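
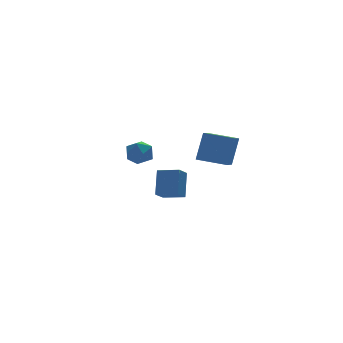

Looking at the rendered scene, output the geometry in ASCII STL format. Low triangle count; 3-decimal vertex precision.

solid 
facet normal -0.766 0.148 0.626
outer loop
vertex -2.615 -1.257 3.995
vertex -2.904 -1.941 3.803
vertex -2.413 -1.883 4.39
endloop
endfacet
facet normal -0.180 0.483 0.857
outer loop
vertex -2.615 -1.257 3.995
vertex -2.413 -1.883 4.39
vertex -1.884 -1.359 4.206
endloop
endfacet
facet normal 0.030 0.937 0.348
outer loop
vertex -2.615 -1.257 3.995
vertex -1.884 -1.359 4.206
vertex -2.048 -1.093 3.505
endloop
endfacet
facet normal -0.426 0.883 -0.198
outer loop
vertex -2.615 -1.257 3.995
vertex -2.048 -1.093 3.505
vertex -2.678 -1.453 3.256
endloop
endfacet
facet normal -0.918 0.395 -0.027
outer loop
vertex -2.615 -1.257 3.995
vertex -2.678 -1.453 3.256
vertex -2.904 -1.941 3.803
endloop
endfacet
facet normal 0.334 -0.006 0.943
outer loop
vertex -1.884 -1.359 4.206
vertex -2.413 -1.883 4.39
vertex -1.722 -2.107 4.144
endloop
endfacet
facet normal -0.615 -0.546 0.569
outer loop
vertex -2.413 -1.883 4.39
vertex -2.904 -1.941 3.803
vertex -2.352 -2.467 3.895
endloop
endfacet
facet normal -0.861 -0.146 -0.486
outer loop
vertex -2.904 -1.941 3.803
vertex -2.678 -1.453 3.256
vertex -2.516 -2.201 3.194
endloop
endfacet
facet normal -0.064 0.641 -0.765
outer loop
vertex -2.678 -1.453 3.256
vertex -2.048 -1.093 3.505
vertex -1.987 -1.677 3.01
endloop
endfacet
facet normal 0.675 0.729 0.119
outer loop
vertex -2.048 -1.093 3.505
vertex -1.884 -1.359 4.206
vertex -1.496 -1.619 3.597
endloop
endfacet
facet normal 0.426 -0.883 0.198
outer loop
vertex -1.785 -2.303 3.405
vertex -1.722 -2.107 4.144
vertex -2.352 -2.467 3.895
endloop
endfacet
facet normal -0.030 -0.937 -0.348
outer loop
vertex -1.785 -2.303 3.405
vertex -2.352 -2.467 3.895
vertex -2.516 -2.201 3.194
endloop
endfacet
facet normal 0.180 -0.483 -0.857
outer loop
vertex -1.785 -2.303 3.405
vertex -2.516 -2.201 3.194
vertex -1.987 -1.677 3.01
endloop
endfacet
facet normal 0.766 -0.148 -0.626
outer loop
vertex -1.785 -2.303 3.405
vertex -1.987 -1.677 3.01
vertex -1.496 -1.619 3.597
endloop
endfacet
facet normal 0.918 -0.395 0.027
outer loop
vertex -1.785 -2.303 3.405
vertex -1.496 -1.619 3.597
vertex -1.722 -2.107 4.144
endloop
endfacet
facet normal 0.064 -0.641 0.765
outer loop
vertex -2.352 -2.467 3.895
vertex -1.722 -2.107 4.144
vertex -2.413 -1.883 4.39
endloop
endfacet
facet normal -0.675 -0.729 -0.119
outer loop
vertex -2.516 -2.201 3.194
vertex -2.352 -2.467 3.895
vertex -2.904 -1.941 3.803
endloop
endfacet
facet normal -0.334 0.006 -0.943
outer loop
vertex -1.987 -1.677 3.01
vertex -2.516 -2.201 3.194
vertex -2.678 -1.453 3.256
endloop
endfacet
facet normal 0.615 0.546 -0.569
outer loop
vertex -1.496 -1.619 3.597
vertex -1.987 -1.677 3.01
vertex -2.048 -1.093 3.505
endloop
endfacet
facet normal 0.861 0.146 0.486
outer loop
vertex -1.722 -2.107 4.144
vertex -1.496 -1.619 3.597
vertex -1.884 -1.359 4.206
endloop
endfacet
facet normal -0.559 -0.739 0.376
outer loop
vertex 4.366 0.999 2.384
vertex 3.152 2.033 2.611
vertex 3.768 0.646 0.799
endloop
endfacet
facet normal 0.753 -0.642 -0.141
outer loop
vertex 4.708 1.887 0.169
vertex 4.366 0.999 2.384
vertex 3.768 0.646 0.799
endloop
endfacet
facet normal -0.559 -0.739 0.376
outer loop
vertex 3.768 0.646 0.799
vertex 3.152 2.033 2.611
vertex 2.555 1.68 1.027
endloop
endfacet
facet normal -0.346 -0.203 -0.916
outer loop
vertex 2.555 1.68 1.027
vertex 4.708 1.887 0.169
vertex 3.768 0.646 0.799
endloop
endfacet
facet normal 0.345 0.204 0.916
outer loop
vertex 4.366 0.999 2.384
vertex 4.092 3.274 1.981
vertex 3.152 2.033 2.611
endloop
endfacet
facet normal 0.754 -0.642 -0.141
outer loop
vertex 5.305 2.24 1.753
vertex 4.366 0.999 2.384
vertex 4.708 1.887 0.169
endloop
endfacet
facet normal 0.346 0.204 0.916
outer loop
vertex 5.305 2.24 1.753
vertex 4.092 3.274 1.981
vertex 4.366 0.999 2.384
endloop
endfacet
facet normal -0.753 0.642 0.141
outer loop
vertex 3.152 2.033 2.611
vertex 4.092 3.274 1.981
vertex 2.555 1.68 1.027
endloop
endfacet
facet normal -0.345 -0.204 -0.916
outer loop
vertex 3.494 2.921 0.396
vertex 4.708 1.887 0.169
vertex 2.555 1.68 1.027
endloop
endfacet
facet normal -0.754 0.642 0.141
outer loop
vertex 2.555 1.68 1.027
vertex 4.092 3.274 1.981
vertex 3.494 2.921 0.396
endloop
endfacet
facet normal 0.559 0.739 -0.375
outer loop
vertex 3.494 2.921 0.396
vertex 5.305 2.24 1.753
vertex 4.708 1.887 0.169
endloop
endfacet
facet normal 0.559 0.739 -0.376
outer loop
vertex 4.092 3.274 1.981
vertex 5.305 2.24 1.753
vertex 3.494 2.921 0.396
endloop
endfacet
facet normal -0.677 0.714 -0.175
outer loop
vertex 1.707 4.291 -0.58
vertex 2.396 4.805 -1.148
vertex 1.217 3.506 -1.886
endloop
endfacet
facet normal -0.669 -0.499 0.551
outer loop
vertex 2.044 2.635 -1.672
vertex 1.707 4.291 -0.58
vertex 1.217 3.506 -1.886
endloop
endfacet
facet normal -0.678 0.714 -0.175
outer loop
vertex 1.217 3.506 -1.886
vertex 2.396 4.805 -1.148
vertex 1.906 4.021 -2.453
endloop
endfacet
facet normal -0.305 -0.490 -0.816
outer loop
vertex 1.906 4.021 -2.453
vertex 2.044 2.635 -1.672
vertex 1.217 3.506 -1.886
endloop
endfacet
facet normal 0.306 0.491 0.816
outer loop
vertex 1.707 4.291 -0.58
vertex 3.223 3.934 -0.934
vertex 2.396 4.805 -1.148
endloop
endfacet
facet normal -0.669 -0.499 0.551
outer loop
vertex 2.534 3.419 -0.367
vertex 1.707 4.291 -0.58
vertex 2.044 2.635 -1.672
endloop
endfacet
facet normal 0.306 0.490 0.816
outer loop
vertex 2.534 3.419 -0.367
vertex 3.223 3.934 -0.934
vertex 1.707 4.291 -0.58
endloop
endfacet
facet normal 0.669 0.499 -0.551
outer loop
vertex 2.396 4.805 -1.148
vertex 3.223 3.934 -0.934
vertex 1.906 4.021 -2.453
endloop
endfacet
facet normal -0.307 -0.490 -0.816
outer loop
vertex 2.733 3.149 -2.24
vertex 2.044 2.635 -1.672
vertex 1.906 4.021 -2.453
endloop
endfacet
facet normal 0.669 0.499 -0.551
outer loop
vertex 1.906 4.021 -2.453
vertex 3.223 3.934 -0.934
vertex 2.733 3.149 -2.24
endloop
endfacet
facet normal 0.677 -0.715 0.175
outer loop
vertex 2.733 3.149 -2.24
vertex 2.534 3.419 -0.367
vertex 2.044 2.635 -1.672
endloop
endfacet
facet normal 0.678 -0.714 0.175
outer loop
vertex 3.223 3.934 -0.934
vertex 2.534 3.419 -0.367
vertex 2.733 3.149 -2.24
endloop
endfacet

endsolid


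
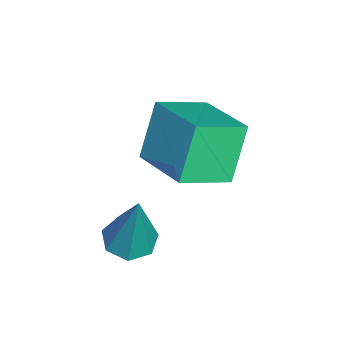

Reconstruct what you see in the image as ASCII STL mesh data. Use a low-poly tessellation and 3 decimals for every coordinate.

solid 
facet normal -0.478 0.775 -0.413
outer loop
vertex -5.143 0.803 -2.16
vertex -3.758 1.905 -1.696
vertex -4.373 0.472 -3.673
endloop
endfacet
facet normal -0.757 -0.602 -0.253
outer loop
vertex -3.622 -0.745 -3.024
vertex -5.143 0.803 -2.16
vertex -4.373 0.472 -3.673
endloop
endfacet
facet normal -0.478 0.775 -0.413
outer loop
vertex -4.373 0.472 -3.673
vertex -3.758 1.905 -1.696
vertex -2.987 1.574 -3.209
endloop
endfacet
facet normal 0.445 -0.192 -0.875
outer loop
vertex -2.987 1.574 -3.209
vertex -3.622 -0.745 -3.024
vertex -4.373 0.472 -3.673
endloop
endfacet
facet normal -0.445 0.192 0.875
outer loop
vertex -5.143 0.803 -2.16
vertex -3.007 0.688 -1.047
vertex -3.758 1.905 -1.696
endloop
endfacet
facet normal -0.757 -0.602 -0.254
outer loop
vertex -4.393 -0.414 -1.511
vertex -5.143 0.803 -2.16
vertex -3.622 -0.745 -3.024
endloop
endfacet
facet normal -0.445 0.192 0.875
outer loop
vertex -4.393 -0.414 -1.511
vertex -3.007 0.688 -1.047
vertex -5.143 0.803 -2.16
endloop
endfacet
facet normal 0.757 0.602 0.254
outer loop
vertex -3.758 1.905 -1.696
vertex -3.007 0.688 -1.047
vertex -2.987 1.574 -3.209
endloop
endfacet
facet normal 0.446 -0.192 -0.874
outer loop
vertex -2.237 0.357 -2.56
vertex -3.622 -0.745 -3.024
vertex -2.987 1.574 -3.209
endloop
endfacet
facet normal 0.757 0.602 0.254
outer loop
vertex -2.987 1.574 -3.209
vertex -3.007 0.688 -1.047
vertex -2.237 0.357 -2.56
endloop
endfacet
facet normal 0.478 -0.775 0.413
outer loop
vertex -2.237 0.357 -2.56
vertex -4.393 -0.414 -1.511
vertex -3.622 -0.745 -3.024
endloop
endfacet
facet normal 0.478 -0.775 0.413
outer loop
vertex -3.007 0.688 -1.047
vertex -4.393 -0.414 -1.511
vertex -2.237 0.357 -2.56
endloop
endfacet
facet normal -0.267 -0.136 -0.954
outer loop
vertex -1.354 -0.23 -4.587
vertex -1.733 -0.8 -4.4
vertex -1.942 -0.122 -4.438
endloop
endfacet
facet normal 0.203 0.974 0.097
outer loop
vertex -1.354 -0.23 -4.587
vertex -1.942 -0.122 -4.438
vertex -1.147 -0.5 -2.3
endloop
endfacet
facet normal -0.267 -0.136 -0.954
outer loop
vertex -1.942 -0.122 -4.438
vertex -1.733 -0.8 -4.4
vertex -2.373 -0.524 -4.26
endloop
endfacet
facet normal -0.562 0.753 0.342
outer loop
vertex -1.942 -0.122 -4.438
vertex -2.373 -0.524 -4.26
vertex -1.147 -0.5 -2.3
endloop
endfacet
facet normal -0.268 -0.137 -0.954
outer loop
vertex -2.373 -0.524 -4.26
vertex -1.733 -0.8 -4.4
vertex -2.322 -1.134 -4.187
endloop
endfacet
facet normal -0.848 -0.007 0.530
outer loop
vertex -2.373 -0.524 -4.26
vertex -2.322 -1.134 -4.187
vertex -1.147 -0.5 -2.3
endloop
endfacet
facet normal -0.267 -0.137 -0.954
outer loop
vertex -2.322 -1.134 -4.187
vertex -1.733 -0.8 -4.4
vertex -1.828 -1.492 -4.274
endloop
endfacet
facet normal -0.439 -0.733 0.520
outer loop
vertex -2.322 -1.134 -4.187
vertex -1.828 -1.492 -4.274
vertex -1.147 -0.5 -2.3
endloop
endfacet
facet normal -0.267 -0.137 -0.954
outer loop
vertex -1.828 -1.492 -4.274
vertex -1.733 -0.8 -4.4
vertex -1.263 -1.328 -4.456
endloop
endfacet
facet normal 0.357 -0.878 0.318
outer loop
vertex -1.828 -1.492 -4.274
vertex -1.263 -1.328 -4.456
vertex -1.147 -0.5 -2.3
endloop
endfacet
facet normal -0.266 -0.136 -0.954
outer loop
vertex -1.263 -1.328 -4.456
vertex -1.733 -0.8 -4.4
vertex -1.051 -0.767 -4.595
endloop
endfacet
facet normal 0.939 -0.335 0.078
outer loop
vertex -1.263 -1.328 -4.456
vertex -1.051 -0.767 -4.595
vertex -1.147 -0.5 -2.3
endloop
endfacet
facet normal -0.266 -0.136 -0.954
outer loop
vertex -1.051 -0.767 -4.595
vertex -1.733 -0.8 -4.4
vertex -1.354 -0.23 -4.587
endloop
endfacet
facet normal 0.871 0.492 -0.021
outer loop
vertex -1.051 -0.767 -4.595
vertex -1.354 -0.23 -4.587
vertex -1.147 -0.5 -2.3
endloop
endfacet

endsolid


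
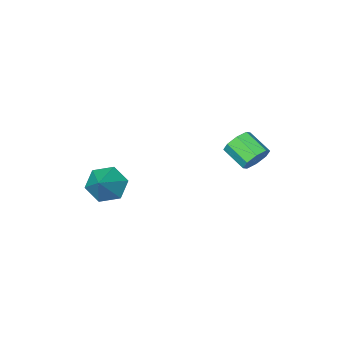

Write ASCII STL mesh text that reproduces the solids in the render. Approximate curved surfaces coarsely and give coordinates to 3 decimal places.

solid 
facet normal -0.597 -0.524 -0.607
outer loop
vertex 4.151 -0.404 -2.699
vertex 3.567 0.043 -2.51
vertex 4.008 0.225 -3.101
endloop
endfacet
facet normal 0.968 0.066 -0.242
outer loop
vertex 4.151 -0.404 -2.699
vertex 4.008 0.225 -3.101
vertex 4.313 0.697 -1.75
endloop
endfacet
facet normal -0.598 -0.523 -0.607
outer loop
vertex 4.008 0.225 -3.101
vertex 3.567 0.043 -2.51
vertex 3.424 0.672 -2.911
endloop
endfacet
facet normal 0.479 0.789 -0.384
outer loop
vertex 4.008 0.225 -3.101
vertex 3.424 0.672 -2.911
vertex 4.313 0.697 -1.75
endloop
endfacet
facet normal -0.597 -0.523 -0.608
outer loop
vertex 3.424 0.672 -2.911
vertex 3.567 0.043 -2.51
vertex 2.982 0.49 -2.32
endloop
endfacet
facet normal -0.211 0.967 0.140
outer loop
vertex 3.424 0.672 -2.911
vertex 2.982 0.49 -2.32
vertex 4.313 0.697 -1.75
endloop
endfacet
facet normal -0.597 -0.524 -0.607
outer loop
vertex 2.982 0.49 -2.32
vertex 3.567 0.043 -2.51
vertex 3.125 -0.139 -1.918
endloop
endfacet
facet normal -0.412 0.423 0.808
outer loop
vertex 2.982 0.49 -2.32
vertex 3.125 -0.139 -1.918
vertex 4.313 0.697 -1.75
endloop
endfacet
facet normal -0.597 -0.524 -0.607
outer loop
vertex 3.125 -0.139 -1.918
vertex 3.567 0.043 -2.51
vertex 3.71 -0.586 -2.108
endloop
endfacet
facet normal 0.078 -0.302 0.950
outer loop
vertex 3.125 -0.139 -1.918
vertex 3.71 -0.586 -2.108
vertex 4.313 0.697 -1.75
endloop
endfacet
facet normal -0.597 -0.524 -0.607
outer loop
vertex 3.71 -0.586 -2.108
vertex 3.567 0.043 -2.51
vertex 4.151 -0.404 -2.699
endloop
endfacet
facet normal 0.768 -0.479 0.425
outer loop
vertex 3.71 -0.586 -2.108
vertex 4.151 -0.404 -2.699
vertex 4.313 0.697 -1.75
endloop
endfacet
facet normal -0.133 0.877 -0.462
outer loop
vertex -0.55 2.916 -1.114
vertex -0.779 2.636 -1.58
vertex -0.997 2.865 -1.082
endloop
endfacet
facet normal 0.010 0.467 0.884
outer loop
vertex -0.55 2.916 -1.114
vertex -0.997 2.865 -1.082
vertex -0.412 2.004 -0.634
endloop
endfacet
facet normal 0.010 0.467 0.884
outer loop
vertex -0.412 2.004 -0.634
vertex -0.997 2.865 -1.082
vertex -0.86 1.953 -0.602
endloop
endfacet
facet normal 0.133 -0.877 0.462
outer loop
vertex -0.412 2.004 -0.634
vertex -0.86 1.953 -0.602
vertex -0.641 1.724 -1.1
endloop
endfacet
facet normal -0.132 0.877 -0.461
outer loop
vertex -0.997 2.865 -1.082
vertex -0.779 2.636 -1.58
vertex -1.317 2.68 -1.342
endloop
endfacet
facet normal -0.694 0.251 0.675
outer loop
vertex -0.997 2.865 -1.082
vertex -1.317 2.68 -1.342
vertex -0.86 1.953 -0.602
endloop
endfacet
facet normal -0.695 0.250 0.675
outer loop
vertex -0.86 1.953 -0.602
vertex -1.317 2.68 -1.342
vertex -1.179 1.768 -0.862
endloop
endfacet
facet normal 0.132 -0.877 0.462
outer loop
vertex -0.86 1.953 -0.602
vertex -1.179 1.768 -0.862
vertex -0.641 1.724 -1.1
endloop
endfacet
facet normal -0.133 0.877 -0.462
outer loop
vertex -1.317 2.68 -1.342
vertex -0.779 2.636 -1.58
vertex -1.321 2.469 -1.741
endloop
endfacet
facet normal -0.991 -0.113 0.070
outer loop
vertex -1.317 2.68 -1.342
vertex -1.321 2.469 -1.741
vertex -1.179 1.768 -0.862
endloop
endfacet
facet normal -0.991 -0.111 0.071
outer loop
vertex -1.179 1.768 -0.862
vertex -1.321 2.469 -1.741
vertex -1.184 1.557 -1.261
endloop
endfacet
facet normal 0.133 -0.877 0.462
outer loop
vertex -1.179 1.768 -0.862
vertex -1.184 1.557 -1.261
vertex -0.641 1.724 -1.1
endloop
endfacet
facet normal -0.133 0.877 -0.462
outer loop
vertex -1.321 2.469 -1.741
vertex -0.779 2.636 -1.58
vertex -1.008 2.356 -2.046
endloop
endfacet
facet normal -0.708 -0.409 -0.575
outer loop
vertex -1.321 2.469 -1.741
vertex -1.008 2.356 -2.046
vertex -1.184 1.557 -1.261
endloop
endfacet
facet normal -0.707 -0.410 -0.576
outer loop
vertex -1.184 1.557 -1.261
vertex -1.008 2.356 -2.046
vertex -0.87 1.444 -1.566
endloop
endfacet
facet normal 0.133 -0.877 0.462
outer loop
vertex -1.184 1.557 -1.261
vertex -0.87 1.444 -1.566
vertex -0.641 1.724 -1.1
endloop
endfacet
facet normal -0.133 0.877 -0.462
outer loop
vertex -1.008 2.356 -2.046
vertex -0.779 2.636 -1.58
vertex -0.56 2.407 -2.078
endloop
endfacet
facet normal -0.010 -0.467 -0.884
outer loop
vertex -1.008 2.356 -2.046
vertex -0.56 2.407 -2.078
vertex -0.87 1.444 -1.566
endloop
endfacet
facet normal -0.010 -0.467 -0.884
outer loop
vertex -0.87 1.444 -1.566
vertex -0.56 2.407 -2.078
vertex -0.423 1.495 -1.598
endloop
endfacet
facet normal 0.133 -0.877 0.462
outer loop
vertex -0.87 1.444 -1.566
vertex -0.423 1.495 -1.598
vertex -0.641 1.724 -1.1
endloop
endfacet
facet normal -0.132 0.877 -0.462
outer loop
vertex -0.56 2.407 -2.078
vertex -0.779 2.636 -1.58
vertex -0.241 2.592 -1.818
endloop
endfacet
facet normal 0.695 -0.250 -0.674
outer loop
vertex -0.56 2.407 -2.078
vertex -0.241 2.592 -1.818
vertex -0.423 1.495 -1.598
endloop
endfacet
facet normal 0.694 -0.251 -0.675
outer loop
vertex -0.423 1.495 -1.598
vertex -0.241 2.592 -1.818
vertex -0.103 1.68 -1.338
endloop
endfacet
facet normal 0.132 -0.877 0.461
outer loop
vertex -0.423 1.495 -1.598
vertex -0.103 1.68 -1.338
vertex -0.641 1.724 -1.1
endloop
endfacet
facet normal -0.133 0.877 -0.462
outer loop
vertex -0.241 2.592 -1.818
vertex -0.779 2.636 -1.58
vertex -0.236 2.803 -1.419
endloop
endfacet
facet normal 0.991 0.112 -0.072
outer loop
vertex -0.241 2.592 -1.818
vertex -0.236 2.803 -1.419
vertex -0.103 1.68 -1.338
endloop
endfacet
facet normal 0.991 0.112 -0.069
outer loop
vertex -0.103 1.68 -1.338
vertex -0.236 2.803 -1.419
vertex -0.099 1.891 -0.939
endloop
endfacet
facet normal 0.133 -0.877 0.462
outer loop
vertex -0.103 1.68 -1.338
vertex -0.099 1.891 -0.939
vertex -0.641 1.724 -1.1
endloop
endfacet
facet normal -0.133 0.877 -0.462
outer loop
vertex -0.236 2.803 -1.419
vertex -0.779 2.636 -1.58
vertex -0.55 2.916 -1.114
endloop
endfacet
facet normal 0.707 0.410 0.576
outer loop
vertex -0.236 2.803 -1.419
vertex -0.55 2.916 -1.114
vertex -0.099 1.891 -0.939
endloop
endfacet
facet normal 0.708 0.410 0.575
outer loop
vertex -0.099 1.891 -0.939
vertex -0.55 2.916 -1.114
vertex -0.412 2.004 -0.634
endloop
endfacet
facet normal 0.133 -0.877 0.462
outer loop
vertex -0.099 1.891 -0.939
vertex -0.412 2.004 -0.634
vertex -0.641 1.724 -1.1
endloop
endfacet

endsolid


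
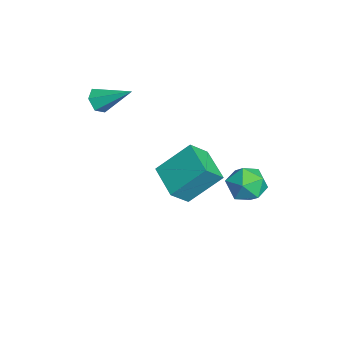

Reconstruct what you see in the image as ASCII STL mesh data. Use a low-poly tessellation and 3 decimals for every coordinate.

solid 
facet normal -0.369 -0.764 -0.528
outer loop
vertex -3.05 -2.414 1.286
vertex -3.336 -2.665 1.849
vertex -3.681 -2.228 1.458
endloop
endfacet
facet normal 0.067 0.791 -0.608
outer loop
vertex -3.05 -2.414 1.286
vertex -3.681 -2.228 1.458
vertex -2.664 -1.275 2.811
endloop
endfacet
facet normal -0.369 -0.764 -0.528
outer loop
vertex -3.681 -2.228 1.458
vertex -3.336 -2.665 1.849
vertex -3.967 -2.479 2.021
endloop
endfacet
facet normal -0.674 0.738 -0.013
outer loop
vertex -3.681 -2.228 1.458
vertex -3.967 -2.479 2.021
vertex -2.664 -1.275 2.811
endloop
endfacet
facet normal -0.369 -0.764 -0.529
outer loop
vertex -3.967 -2.479 2.021
vertex -3.336 -2.665 1.849
vertex -3.623 -2.916 2.412
endloop
endfacet
facet normal -0.628 0.183 0.757
outer loop
vertex -3.967 -2.479 2.021
vertex -3.623 -2.916 2.412
vertex -2.664 -1.275 2.811
endloop
endfacet
facet normal -0.369 -0.764 -0.529
outer loop
vertex -3.623 -2.916 2.412
vertex -3.336 -2.665 1.849
vertex -2.992 -3.102 2.24
endloop
endfacet
facet normal 0.160 -0.321 0.934
outer loop
vertex -3.623 -2.916 2.412
vertex -2.992 -3.102 2.24
vertex -2.664 -1.275 2.811
endloop
endfacet
facet normal -0.369 -0.764 -0.529
outer loop
vertex -2.992 -3.102 2.24
vertex -3.336 -2.665 1.849
vertex -2.705 -2.851 1.677
endloop
endfacet
facet normal 0.901 -0.268 0.340
outer loop
vertex -2.992 -3.102 2.24
vertex -2.705 -2.851 1.677
vertex -2.664 -1.275 2.811
endloop
endfacet
facet normal -0.369 -0.764 -0.528
outer loop
vertex -2.705 -2.851 1.677
vertex -3.336 -2.665 1.849
vertex -3.05 -2.414 1.286
endloop
endfacet
facet normal 0.855 0.288 -0.432
outer loop
vertex -2.705 -2.851 1.677
vertex -3.05 -2.414 1.286
vertex -2.664 -1.275 2.811
endloop
endfacet
facet normal -0.976 0.200 0.089
outer loop
vertex 1.4 3.28 -0.211
vertex 1.336 2.646 0.516
vertex 1.543 3.573 0.7
endloop
endfacet
facet normal -0.619 0.770 -0.151
outer loop
vertex 1.4 3.28 -0.211
vertex 1.543 3.573 0.7
vertex 2.118 3.897 -0.008
endloop
endfacet
facet normal -0.290 0.587 -0.756
outer loop
vertex 1.4 3.28 -0.211
vertex 2.118 3.897 -0.008
vertex 2.266 3.17 -0.629
endloop
endfacet
facet normal -0.443 -0.097 -0.891
outer loop
vertex 1.4 3.28 -0.211
vertex 2.266 3.17 -0.629
vertex 1.783 2.397 -0.305
endloop
endfacet
facet normal -0.866 -0.336 -0.370
outer loop
vertex 1.4 3.28 -0.211
vertex 1.783 2.397 -0.305
vertex 1.336 2.646 0.516
endloop
endfacet
facet normal -0.119 0.936 0.332
outer loop
vertex 2.118 3.897 -0.008
vertex 1.543 3.573 0.7
vertex 2.497 3.643 0.845
endloop
endfacet
facet normal -0.696 0.013 0.718
outer loop
vertex 1.543 3.573 0.7
vertex 1.336 2.646 0.516
vertex 2.014 2.87 1.169
endloop
endfacet
facet normal -0.519 -0.854 -0.024
outer loop
vertex 1.336 2.646 0.516
vertex 1.783 2.397 -0.305
vertex 2.162 2.143 0.548
endloop
endfacet
facet normal 0.166 -0.468 -0.868
outer loop
vertex 1.783 2.397 -0.305
vertex 2.266 3.17 -0.629
vertex 2.737 2.467 -0.16
endloop
endfacet
facet normal 0.414 0.638 -0.649
outer loop
vertex 2.266 3.17 -0.629
vertex 2.118 3.897 -0.008
vertex 2.944 3.394 0.024
endloop
endfacet
facet normal 0.443 0.097 0.891
outer loop
vertex 2.88 2.76 0.751
vertex 2.497 3.643 0.845
vertex 2.014 2.87 1.169
endloop
endfacet
facet normal 0.290 -0.587 0.756
outer loop
vertex 2.88 2.76 0.751
vertex 2.014 2.87 1.169
vertex 2.162 2.143 0.548
endloop
endfacet
facet normal 0.619 -0.770 0.151
outer loop
vertex 2.88 2.76 0.751
vertex 2.162 2.143 0.548
vertex 2.737 2.467 -0.16
endloop
endfacet
facet normal 0.976 -0.200 -0.089
outer loop
vertex 2.88 2.76 0.751
vertex 2.737 2.467 -0.16
vertex 2.944 3.394 0.024
endloop
endfacet
facet normal 0.866 0.336 0.370
outer loop
vertex 2.88 2.76 0.751
vertex 2.944 3.394 0.024
vertex 2.497 3.643 0.845
endloop
endfacet
facet normal -0.166 0.468 0.868
outer loop
vertex 2.014 2.87 1.169
vertex 2.497 3.643 0.845
vertex 1.543 3.573 0.7
endloop
endfacet
facet normal -0.414 -0.638 0.649
outer loop
vertex 2.162 2.143 0.548
vertex 2.014 2.87 1.169
vertex 1.336 2.646 0.516
endloop
endfacet
facet normal 0.119 -0.936 -0.332
outer loop
vertex 2.737 2.467 -0.16
vertex 2.162 2.143 0.548
vertex 1.783 2.397 -0.305
endloop
endfacet
facet normal 0.696 -0.013 -0.718
outer loop
vertex 2.944 3.394 0.024
vertex 2.737 2.467 -0.16
vertex 2.266 3.17 -0.629
endloop
endfacet
facet normal 0.519 0.854 0.024
outer loop
vertex 2.497 3.643 0.845
vertex 2.944 3.394 0.024
vertex 2.118 3.897 -0.008
endloop
endfacet
facet normal -0.929 -0.281 0.241
outer loop
vertex -3.023 -0.283 -2.531
vertex -3.111 1.237 -1.099
vertex -3.498 0.525 -3.417
endloop
endfacet
facet normal 0.042 -0.727 -0.685
outer loop
vertex -1.789 1.043 -3.861
vertex -3.023 -0.283 -2.531
vertex -3.498 0.525 -3.417
endloop
endfacet
facet normal -0.929 -0.281 0.241
outer loop
vertex -3.498 0.525 -3.417
vertex -3.111 1.237 -1.099
vertex -3.586 2.045 -1.985
endloop
endfacet
facet normal -0.368 0.626 -0.687
outer loop
vertex -3.586 2.045 -1.985
vertex -1.789 1.043 -3.861
vertex -3.498 0.525 -3.417
endloop
endfacet
facet normal 0.368 -0.626 0.687
outer loop
vertex -3.023 -0.283 -2.531
vertex -1.402 1.755 -1.543
vertex -3.111 1.237 -1.099
endloop
endfacet
facet normal 0.042 -0.727 -0.685
outer loop
vertex -1.314 0.235 -2.975
vertex -3.023 -0.283 -2.531
vertex -1.789 1.043 -3.861
endloop
endfacet
facet normal 0.368 -0.626 0.687
outer loop
vertex -1.314 0.235 -2.975
vertex -1.402 1.755 -1.543
vertex -3.023 -0.283 -2.531
endloop
endfacet
facet normal -0.042 0.727 0.685
outer loop
vertex -3.111 1.237 -1.099
vertex -1.402 1.755 -1.543
vertex -3.586 2.045 -1.985
endloop
endfacet
facet normal -0.368 0.626 -0.687
outer loop
vertex -1.877 2.563 -2.429
vertex -1.789 1.043 -3.861
vertex -3.586 2.045 -1.985
endloop
endfacet
facet normal -0.042 0.727 0.685
outer loop
vertex -3.586 2.045 -1.985
vertex -1.402 1.755 -1.543
vertex -1.877 2.563 -2.429
endloop
endfacet
facet normal 0.929 0.281 -0.241
outer loop
vertex -1.877 2.563 -2.429
vertex -1.314 0.235 -2.975
vertex -1.789 1.043 -3.861
endloop
endfacet
facet normal 0.929 0.281 -0.241
outer loop
vertex -1.402 1.755 -1.543
vertex -1.314 0.235 -2.975
vertex -1.877 2.563 -2.429
endloop
endfacet

endsolid


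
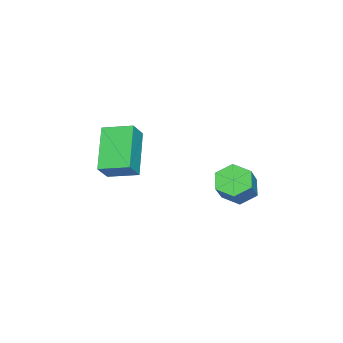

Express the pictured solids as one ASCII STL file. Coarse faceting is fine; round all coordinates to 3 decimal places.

solid 
facet normal -0.716 -0.111 -0.689
outer loop
vertex 1.791 3.049 -1.921
vertex 1.336 2.845 -1.415
vertex 1.393 3.532 -1.585
endloop
endfacet
facet normal 0.416 0.725 -0.549
outer loop
vertex 1.791 3.049 -1.921
vertex 1.393 3.532 -1.585
vertex 2.758 3.199 -0.991
endloop
endfacet
facet normal 0.416 0.724 -0.550
outer loop
vertex 2.758 3.199 -0.991
vertex 1.393 3.532 -1.585
vertex 2.361 3.682 -0.655
endloop
endfacet
facet normal 0.717 0.111 0.688
outer loop
vertex 2.758 3.199 -0.991
vertex 2.361 3.682 -0.655
vertex 2.304 2.995 -0.485
endloop
endfacet
facet normal -0.717 -0.111 -0.688
outer loop
vertex 1.393 3.532 -1.585
vertex 1.336 2.845 -1.415
vertex 0.939 3.328 -1.079
endloop
endfacet
facet normal -0.277 0.951 0.135
outer loop
vertex 1.393 3.532 -1.585
vertex 0.939 3.328 -1.079
vertex 2.361 3.682 -0.655
endloop
endfacet
facet normal -0.277 0.951 0.135
outer loop
vertex 2.361 3.682 -0.655
vertex 0.939 3.328 -1.079
vertex 1.906 3.478 -0.149
endloop
endfacet
facet normal 0.716 0.111 0.689
outer loop
vertex 2.361 3.682 -0.655
vertex 1.906 3.478 -0.149
vertex 2.304 2.995 -0.485
endloop
endfacet
facet normal -0.717 -0.111 -0.688
outer loop
vertex 0.939 3.328 -1.079
vertex 1.336 2.845 -1.415
vertex 0.882 2.641 -0.909
endloop
endfacet
facet normal -0.693 0.227 0.684
outer loop
vertex 0.939 3.328 -1.079
vertex 0.882 2.641 -0.909
vertex 1.906 3.478 -0.149
endloop
endfacet
facet normal -0.693 0.227 0.684
outer loop
vertex 1.906 3.478 -0.149
vertex 0.882 2.641 -0.909
vertex 1.849 2.791 0.021
endloop
endfacet
facet normal 0.716 0.111 0.689
outer loop
vertex 1.906 3.478 -0.149
vertex 1.849 2.791 0.021
vertex 2.304 2.995 -0.485
endloop
endfacet
facet normal -0.717 -0.111 -0.688
outer loop
vertex 0.882 2.641 -0.909
vertex 1.336 2.845 -1.415
vertex 1.279 2.158 -1.245
endloop
endfacet
facet normal -0.416 -0.724 0.550
outer loop
vertex 0.882 2.641 -0.909
vertex 1.279 2.158 -1.245
vertex 1.849 2.791 0.021
endloop
endfacet
facet normal -0.416 -0.725 0.550
outer loop
vertex 1.849 2.791 0.021
vertex 1.279 2.158 -1.245
vertex 2.247 2.308 -0.315
endloop
endfacet
facet normal 0.716 0.111 0.689
outer loop
vertex 1.849 2.791 0.021
vertex 2.247 2.308 -0.315
vertex 2.304 2.995 -0.485
endloop
endfacet
facet normal -0.716 -0.111 -0.689
outer loop
vertex 1.279 2.158 -1.245
vertex 1.336 2.845 -1.415
vertex 1.734 2.362 -1.751
endloop
endfacet
facet normal 0.277 -0.951 -0.135
outer loop
vertex 1.279 2.158 -1.245
vertex 1.734 2.362 -1.751
vertex 2.247 2.308 -0.315
endloop
endfacet
facet normal 0.277 -0.951 -0.135
outer loop
vertex 2.247 2.308 -0.315
vertex 1.734 2.362 -1.751
vertex 2.701 2.512 -0.821
endloop
endfacet
facet normal 0.717 0.111 0.688
outer loop
vertex 2.247 2.308 -0.315
vertex 2.701 2.512 -0.821
vertex 2.304 2.995 -0.485
endloop
endfacet
facet normal -0.716 -0.111 -0.689
outer loop
vertex 1.734 2.362 -1.751
vertex 1.336 2.845 -1.415
vertex 1.791 3.049 -1.921
endloop
endfacet
facet normal 0.693 -0.227 -0.684
outer loop
vertex 1.734 2.362 -1.751
vertex 1.791 3.049 -1.921
vertex 2.701 2.512 -0.821
endloop
endfacet
facet normal 0.693 -0.227 -0.684
outer loop
vertex 2.701 2.512 -0.821
vertex 1.791 3.049 -1.921
vertex 2.758 3.199 -0.991
endloop
endfacet
facet normal 0.717 0.111 0.688
outer loop
vertex 2.701 2.512 -0.821
vertex 2.758 3.199 -0.991
vertex 2.304 2.995 -0.485
endloop
endfacet
facet normal -0.709 -0.246 0.661
outer loop
vertex 1.954 -2.021 0.865
vertex 1.794 -0.889 1.114
vertex 1.297 -1.964 0.182
endloop
endfacet
facet normal 0.137 -0.968 -0.212
outer loop
vertex 2.666 -1.491 -1.094
vertex 1.954 -2.021 0.865
vertex 1.297 -1.964 0.182
endloop
endfacet
facet normal -0.709 -0.245 0.661
outer loop
vertex 1.297 -1.964 0.182
vertex 1.794 -0.889 1.114
vertex 1.137 -0.832 0.43
endloop
endfacet
facet normal -0.692 0.060 -0.720
outer loop
vertex 1.137 -0.832 0.43
vertex 2.666 -1.491 -1.094
vertex 1.297 -1.964 0.182
endloop
endfacet
facet normal 0.692 -0.061 0.720
outer loop
vertex 1.954 -2.021 0.865
vertex 3.163 -0.416 -0.162
vertex 1.794 -0.889 1.114
endloop
endfacet
facet normal 0.137 -0.968 -0.212
outer loop
vertex 3.323 -1.548 -0.41
vertex 1.954 -2.021 0.865
vertex 2.666 -1.491 -1.094
endloop
endfacet
facet normal 0.691 -0.060 0.720
outer loop
vertex 3.323 -1.548 -0.41
vertex 3.163 -0.416 -0.162
vertex 1.954 -2.021 0.865
endloop
endfacet
facet normal -0.137 0.968 0.212
outer loop
vertex 1.794 -0.889 1.114
vertex 3.163 -0.416 -0.162
vertex 1.137 -0.832 0.43
endloop
endfacet
facet normal -0.691 0.061 -0.720
outer loop
vertex 2.506 -0.359 -0.845
vertex 2.666 -1.491 -1.094
vertex 1.137 -0.832 0.43
endloop
endfacet
facet normal -0.137 0.968 0.212
outer loop
vertex 1.137 -0.832 0.43
vertex 3.163 -0.416 -0.162
vertex 2.506 -0.359 -0.845
endloop
endfacet
facet normal 0.709 0.246 -0.661
outer loop
vertex 2.506 -0.359 -0.845
vertex 3.323 -1.548 -0.41
vertex 2.666 -1.491 -1.094
endloop
endfacet
facet normal 0.709 0.245 -0.661
outer loop
vertex 3.163 -0.416 -0.162
vertex 3.323 -1.548 -0.41
vertex 2.506 -0.359 -0.845
endloop
endfacet

endsolid


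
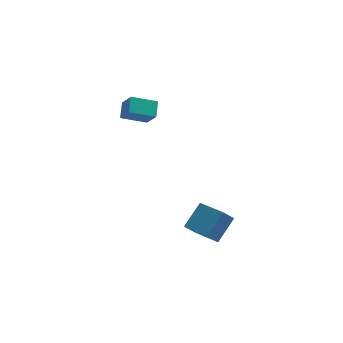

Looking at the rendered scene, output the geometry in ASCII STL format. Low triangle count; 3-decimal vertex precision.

solid 
facet normal -0.325 0.563 -0.760
outer loop
vertex -1.257 2.982 1.858
vertex -1.08 3.914 2.472
vertex 0.272 3.077 1.274
endloop
endfacet
facet normal -0.157 -0.824 -0.544
outer loop
vertex 0.74 2.266 2.368
vertex -1.257 2.982 1.858
vertex 0.272 3.077 1.274
endloop
endfacet
facet normal -0.325 0.563 -0.760
outer loop
vertex 0.272 3.077 1.274
vertex -1.08 3.914 2.472
vertex 0.449 4.009 1.888
endloop
endfacet
facet normal 0.933 0.058 -0.356
outer loop
vertex 0.449 4.009 1.888
vertex 0.74 2.266 2.368
vertex 0.272 3.077 1.274
endloop
endfacet
facet normal -0.933 -0.058 0.356
outer loop
vertex -1.257 2.982 1.858
vertex -0.612 3.103 3.566
vertex -1.08 3.914 2.472
endloop
endfacet
facet normal -0.157 -0.824 -0.544
outer loop
vertex -0.789 2.171 2.952
vertex -1.257 2.982 1.858
vertex 0.74 2.266 2.368
endloop
endfacet
facet normal -0.933 -0.058 0.356
outer loop
vertex -0.789 2.171 2.952
vertex -0.612 3.103 3.566
vertex -1.257 2.982 1.858
endloop
endfacet
facet normal 0.157 0.824 0.544
outer loop
vertex -1.08 3.914 2.472
vertex -0.612 3.103 3.566
vertex 0.449 4.009 1.888
endloop
endfacet
facet normal 0.933 0.058 -0.356
outer loop
vertex 0.917 3.198 2.982
vertex 0.74 2.266 2.368
vertex 0.449 4.009 1.888
endloop
endfacet
facet normal 0.157 0.824 0.544
outer loop
vertex 0.449 4.009 1.888
vertex -0.612 3.103 3.566
vertex 0.917 3.198 2.982
endloop
endfacet
facet normal 0.325 -0.563 0.760
outer loop
vertex 0.917 3.198 2.982
vertex -0.789 2.171 2.952
vertex 0.74 2.266 2.368
endloop
endfacet
facet normal 0.325 -0.563 0.760
outer loop
vertex -0.612 3.103 3.566
vertex -0.789 2.171 2.952
vertex 0.917 3.198 2.982
endloop
endfacet
facet normal -0.597 -0.251 0.762
outer loop
vertex 3.865 -4.306 -0.723
vertex 2.746 -2.82 -1.11
vertex 2.894 -5.321 -1.817
endloop
endfacet
facet normal 0.589 -0.782 0.203
outer loop
vertex 3.514 -5.06 -2.61
vertex 3.865 -4.306 -0.723
vertex 2.894 -5.321 -1.817
endloop
endfacet
facet normal -0.597 -0.251 0.762
outer loop
vertex 2.894 -5.321 -1.817
vertex 2.746 -2.82 -1.11
vertex 1.775 -3.835 -2.204
endloop
endfacet
facet normal -0.545 -0.571 -0.614
outer loop
vertex 1.775 -3.835 -2.204
vertex 3.514 -5.06 -2.61
vertex 2.894 -5.321 -1.817
endloop
endfacet
facet normal 0.545 0.571 0.614
outer loop
vertex 3.865 -4.306 -0.723
vertex 3.366 -2.559 -1.903
vertex 2.746 -2.82 -1.11
endloop
endfacet
facet normal 0.589 -0.782 0.203
outer loop
vertex 4.485 -4.045 -1.516
vertex 3.865 -4.306 -0.723
vertex 3.514 -5.06 -2.61
endloop
endfacet
facet normal 0.545 0.571 0.614
outer loop
vertex 4.485 -4.045 -1.516
vertex 3.366 -2.559 -1.903
vertex 3.865 -4.306 -0.723
endloop
endfacet
facet normal -0.589 0.782 -0.203
outer loop
vertex 2.746 -2.82 -1.11
vertex 3.366 -2.559 -1.903
vertex 1.775 -3.835 -2.204
endloop
endfacet
facet normal -0.545 -0.571 -0.614
outer loop
vertex 2.395 -3.574 -2.997
vertex 3.514 -5.06 -2.61
vertex 1.775 -3.835 -2.204
endloop
endfacet
facet normal -0.589 0.782 -0.203
outer loop
vertex 1.775 -3.835 -2.204
vertex 3.366 -2.559 -1.903
vertex 2.395 -3.574 -2.997
endloop
endfacet
facet normal 0.597 0.251 -0.762
outer loop
vertex 2.395 -3.574 -2.997
vertex 4.485 -4.045 -1.516
vertex 3.514 -5.06 -2.61
endloop
endfacet
facet normal 0.597 0.251 -0.762
outer loop
vertex 3.366 -2.559 -1.903
vertex 4.485 -4.045 -1.516
vertex 2.395 -3.574 -2.997
endloop
endfacet

endsolid


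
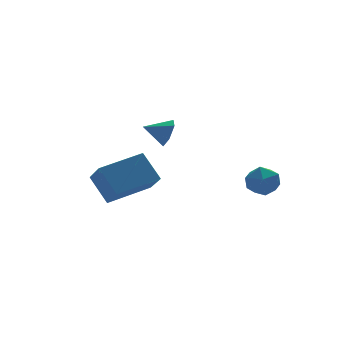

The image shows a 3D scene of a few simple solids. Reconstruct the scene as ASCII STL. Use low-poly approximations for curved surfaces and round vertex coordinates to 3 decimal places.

solid 
facet normal -0.959 -0.158 -0.234
outer loop
vertex -2.233 -2.05 -0.789
vertex -2.681 -1.135 0.431
vertex -2.212 -0.783 -1.732
endloop
endfacet
facet normal 0.282 -0.576 -0.767
outer loop
vertex -0.159 -0.445 -1.231
vertex -2.233 -2.05 -0.789
vertex -2.212 -0.783 -1.732
endloop
endfacet
facet normal -0.959 -0.158 -0.234
outer loop
vertex -2.212 -0.783 -1.732
vertex -2.681 -1.135 0.431
vertex -2.66 0.133 -0.511
endloop
endfacet
facet normal 0.014 0.802 -0.597
outer loop
vertex -2.66 0.133 -0.511
vertex -0.159 -0.445 -1.231
vertex -2.212 -0.783 -1.732
endloop
endfacet
facet normal -0.014 -0.802 0.597
outer loop
vertex -2.233 -2.05 -0.789
vertex -0.628 -0.797 0.932
vertex -2.681 -1.135 0.431
endloop
endfacet
facet normal 0.281 -0.575 -0.768
outer loop
vertex -0.18 -1.713 -0.289
vertex -2.233 -2.05 -0.789
vertex -0.159 -0.445 -1.231
endloop
endfacet
facet normal -0.014 -0.802 0.597
outer loop
vertex -0.18 -1.713 -0.289
vertex -0.628 -0.797 0.932
vertex -2.233 -2.05 -0.789
endloop
endfacet
facet normal -0.282 0.575 0.768
outer loop
vertex -2.681 -1.135 0.431
vertex -0.628 -0.797 0.932
vertex -2.66 0.133 -0.511
endloop
endfacet
facet normal 0.014 0.802 -0.597
outer loop
vertex -0.607 0.47 -0.011
vertex -0.159 -0.445 -1.231
vertex -2.66 0.133 -0.511
endloop
endfacet
facet normal -0.281 0.576 0.768
outer loop
vertex -2.66 0.133 -0.511
vertex -0.628 -0.797 0.932
vertex -0.607 0.47 -0.011
endloop
endfacet
facet normal 0.959 0.158 0.234
outer loop
vertex -0.607 0.47 -0.011
vertex -0.18 -1.713 -0.289
vertex -0.159 -0.445 -1.231
endloop
endfacet
facet normal 0.959 0.158 0.234
outer loop
vertex -0.628 -0.797 0.932
vertex -0.18 -1.713 -0.289
vertex -0.607 0.47 -0.011
endloop
endfacet
facet normal 0.903 -0.247 -0.351
outer loop
vertex 1.866 2.17 1.646
vertex 1.543 1.945 0.973
vertex 1.78 2.682 1.065
endloop
endfacet
facet normal -0.090 0.741 0.666
outer loop
vertex 1.866 2.17 1.646
vertex 1.78 2.682 1.065
vertex 0.477 2.235 1.387
endloop
endfacet
facet normal 0.903 -0.247 -0.351
outer loop
vertex 1.78 2.682 1.065
vertex 1.543 1.945 0.973
vertex 1.457 2.458 0.391
endloop
endfacet
facet normal -0.352 0.926 -0.139
outer loop
vertex 1.78 2.682 1.065
vertex 1.457 2.458 0.391
vertex 0.477 2.235 1.387
endloop
endfacet
facet normal 0.903 -0.246 -0.351
outer loop
vertex 1.457 2.458 0.391
vertex 1.543 1.945 0.973
vertex 1.22 1.72 0.299
endloop
endfacet
facet normal -0.712 0.307 -0.632
outer loop
vertex 1.457 2.458 0.391
vertex 1.22 1.72 0.299
vertex 0.477 2.235 1.387
endloop
endfacet
facet normal 0.903 -0.246 -0.351
outer loop
vertex 1.22 1.72 0.299
vertex 1.543 1.945 0.973
vertex 1.306 1.207 0.881
endloop
endfacet
facet normal -0.808 -0.496 -0.317
outer loop
vertex 1.22 1.72 0.299
vertex 1.306 1.207 0.881
vertex 0.477 2.235 1.387
endloop
endfacet
facet normal 0.903 -0.246 -0.351
outer loop
vertex 1.306 1.207 0.881
vertex 1.543 1.945 0.973
vertex 1.629 1.432 1.554
endloop
endfacet
facet normal -0.545 -0.681 0.489
outer loop
vertex 1.306 1.207 0.881
vertex 1.629 1.432 1.554
vertex 0.477 2.235 1.387
endloop
endfacet
facet normal 0.903 -0.246 -0.351
outer loop
vertex 1.629 1.432 1.554
vertex 1.543 1.945 0.973
vertex 1.866 2.17 1.646
endloop
endfacet
facet normal -0.186 -0.063 0.981
outer loop
vertex 1.629 1.432 1.554
vertex 1.866 2.17 1.646
vertex 0.477 2.235 1.387
endloop
endfacet
facet normal -0.802 0.596 0.046
outer loop
vertex 3.06 -3.184 -0.736
vertex 2.814 -3.572 -0.007
vertex 3.329 -2.881 0.025
endloop
endfacet
facet normal -0.259 0.925 -0.277
outer loop
vertex 3.06 -3.184 -0.736
vertex 3.329 -2.881 0.025
vertex 3.877 -2.926 -0.639
endloop
endfacet
facet normal -0.069 0.535 -0.842
outer loop
vertex 3.06 -3.184 -0.736
vertex 3.877 -2.926 -0.639
vertex 3.701 -3.645 -1.081
endloop
endfacet
facet normal -0.494 -0.037 -0.869
outer loop
vertex 3.06 -3.184 -0.736
vertex 3.701 -3.645 -1.081
vertex 3.044 -4.044 -0.69
endloop
endfacet
facet normal -0.948 0.001 -0.319
outer loop
vertex 3.06 -3.184 -0.736
vertex 3.044 -4.044 -0.69
vertex 2.814 -3.572 -0.007
endloop
endfacet
facet normal 0.293 0.940 0.178
outer loop
vertex 3.877 -2.926 -0.639
vertex 3.329 -2.881 0.025
vertex 4.136 -3.156 0.15
endloop
endfacet
facet normal -0.587 0.405 0.700
outer loop
vertex 3.329 -2.881 0.025
vertex 2.814 -3.572 -0.007
vertex 3.479 -3.555 0.541
endloop
endfacet
facet normal -0.823 -0.557 0.108
outer loop
vertex 2.814 -3.572 -0.007
vertex 3.044 -4.044 -0.69
vertex 3.303 -4.274 0.099
endloop
endfacet
facet normal -0.090 -0.618 -0.781
outer loop
vertex 3.044 -4.044 -0.69
vertex 3.701 -3.645 -1.081
vertex 3.851 -4.319 -0.565
endloop
endfacet
facet normal 0.601 0.307 -0.738
outer loop
vertex 3.701 -3.645 -1.081
vertex 3.877 -2.926 -0.639
vertex 4.366 -3.628 -0.533
endloop
endfacet
facet normal 0.494 0.037 0.869
outer loop
vertex 4.12 -4.016 0.196
vertex 4.136 -3.156 0.15
vertex 3.479 -3.555 0.541
endloop
endfacet
facet normal 0.069 -0.535 0.842
outer loop
vertex 4.12 -4.016 0.196
vertex 3.479 -3.555 0.541
vertex 3.303 -4.274 0.099
endloop
endfacet
facet normal 0.259 -0.925 0.277
outer loop
vertex 4.12 -4.016 0.196
vertex 3.303 -4.274 0.099
vertex 3.851 -4.319 -0.565
endloop
endfacet
facet normal 0.802 -0.596 -0.046
outer loop
vertex 4.12 -4.016 0.196
vertex 3.851 -4.319 -0.565
vertex 4.366 -3.628 -0.533
endloop
endfacet
facet normal 0.948 -0.001 0.319
outer loop
vertex 4.12 -4.016 0.196
vertex 4.366 -3.628 -0.533
vertex 4.136 -3.156 0.15
endloop
endfacet
facet normal 0.090 0.618 0.781
outer loop
vertex 3.479 -3.555 0.541
vertex 4.136 -3.156 0.15
vertex 3.329 -2.881 0.025
endloop
endfacet
facet normal -0.601 -0.307 0.738
outer loop
vertex 3.303 -4.274 0.099
vertex 3.479 -3.555 0.541
vertex 2.814 -3.572 -0.007
endloop
endfacet
facet normal -0.293 -0.940 -0.178
outer loop
vertex 3.851 -4.319 -0.565
vertex 3.303 -4.274 0.099
vertex 3.044 -4.044 -0.69
endloop
endfacet
facet normal 0.587 -0.405 -0.700
outer loop
vertex 4.366 -3.628 -0.533
vertex 3.851 -4.319 -0.565
vertex 3.701 -3.645 -1.081
endloop
endfacet
facet normal 0.823 0.557 -0.108
outer loop
vertex 4.136 -3.156 0.15
vertex 4.366 -3.628 -0.533
vertex 3.877 -2.926 -0.639
endloop
endfacet

endsolid


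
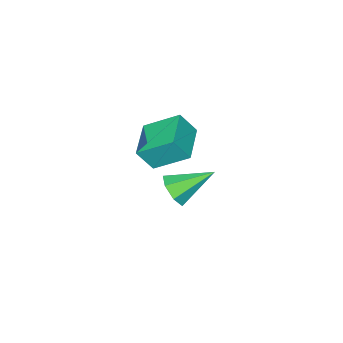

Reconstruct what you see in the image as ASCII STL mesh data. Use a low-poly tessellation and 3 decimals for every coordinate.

solid 
facet normal -0.423 0.374 -0.825
outer loop
vertex 0.819 2.452 1.118
vertex 2.039 3.348 0.898
vertex 1.485 1.337 0.272
endloop
endfacet
facet normal -0.798 -0.586 0.144
outer loop
vertex 1.921 0.952 1.122
vertex 0.819 2.452 1.118
vertex 1.485 1.337 0.272
endloop
endfacet
facet normal -0.423 0.374 -0.825
outer loop
vertex 1.485 1.337 0.272
vertex 2.039 3.348 0.898
vertex 2.705 2.233 0.052
endloop
endfacet
facet normal 0.430 -0.719 -0.546
outer loop
vertex 2.705 2.233 0.052
vertex 1.921 0.952 1.122
vertex 1.485 1.337 0.272
endloop
endfacet
facet normal -0.430 0.719 0.546
outer loop
vertex 0.819 2.452 1.118
vertex 2.475 2.963 1.748
vertex 2.039 3.348 0.898
endloop
endfacet
facet normal -0.798 -0.586 0.144
outer loop
vertex 1.255 2.067 1.968
vertex 0.819 2.452 1.118
vertex 1.921 0.952 1.122
endloop
endfacet
facet normal -0.430 0.719 0.546
outer loop
vertex 1.255 2.067 1.968
vertex 2.475 2.963 1.748
vertex 0.819 2.452 1.118
endloop
endfacet
facet normal 0.798 0.586 -0.144
outer loop
vertex 2.039 3.348 0.898
vertex 2.475 2.963 1.748
vertex 2.705 2.233 0.052
endloop
endfacet
facet normal 0.430 -0.719 -0.546
outer loop
vertex 3.141 1.848 0.902
vertex 1.921 0.952 1.122
vertex 2.705 2.233 0.052
endloop
endfacet
facet normal 0.798 0.586 -0.144
outer loop
vertex 2.705 2.233 0.052
vertex 2.475 2.963 1.748
vertex 3.141 1.848 0.902
endloop
endfacet
facet normal 0.423 -0.374 0.825
outer loop
vertex 3.141 1.848 0.902
vertex 1.255 2.067 1.968
vertex 1.921 0.952 1.122
endloop
endfacet
facet normal 0.423 -0.374 0.825
outer loop
vertex 2.475 2.963 1.748
vertex 1.255 2.067 1.968
vertex 3.141 1.848 0.902
endloop
endfacet
facet normal 0.673 -0.527 -0.520
outer loop
vertex 1.033 1.092 -2.647
vertex 0.562 1.065 -3.229
vertex 1.085 1.58 -3.074
endloop
endfacet
facet normal 0.440 0.564 0.699
outer loop
vertex 1.033 1.092 -2.647
vertex 1.085 1.58 -3.074
vertex -0.602 1.975 -2.331
endloop
endfacet
facet normal 0.673 -0.527 -0.519
outer loop
vertex 1.085 1.58 -3.074
vertex 0.562 1.065 -3.229
vertex 0.743 1.68 -3.619
endloop
endfacet
facet normal 0.239 0.971 0.028
outer loop
vertex 1.085 1.58 -3.074
vertex 0.743 1.68 -3.619
vertex -0.602 1.975 -2.331
endloop
endfacet
facet normal 0.673 -0.527 -0.518
outer loop
vertex 0.743 1.68 -3.619
vertex 0.562 1.065 -3.229
vertex 0.265 1.316 -3.87
endloop
endfacet
facet normal -0.326 0.788 -0.521
outer loop
vertex 0.743 1.68 -3.619
vertex 0.265 1.316 -3.87
vertex -0.602 1.975 -2.331
endloop
endfacet
facet normal 0.674 -0.527 -0.518
outer loop
vertex 0.265 1.316 -3.87
vertex 0.562 1.065 -3.229
vertex 0.011 0.764 -3.639
endloop
endfacet
facet normal -0.830 0.158 -0.535
outer loop
vertex 0.265 1.316 -3.87
vertex 0.011 0.764 -3.639
vertex -0.602 1.975 -2.331
endloop
endfacet
facet normal 0.674 -0.526 -0.519
outer loop
vertex 0.011 0.764 -3.639
vertex 0.562 1.065 -3.229
vertex 0.172 0.437 -3.099
endloop
endfacet
facet normal -0.894 -0.448 -0.005
outer loop
vertex 0.011 0.764 -3.639
vertex 0.172 0.437 -3.099
vertex -0.602 1.975 -2.331
endloop
endfacet
facet normal 0.673 -0.526 -0.520
outer loop
vertex 0.172 0.437 -3.099
vertex 0.562 1.065 -3.229
vertex 0.627 0.584 -2.658
endloop
endfacet
facet normal -0.468 -0.572 0.674
outer loop
vertex 0.172 0.437 -3.099
vertex 0.627 0.584 -2.658
vertex -0.602 1.975 -2.331
endloop
endfacet
facet normal 0.673 -0.526 -0.520
outer loop
vertex 0.627 0.584 -2.658
vertex 0.562 1.065 -3.229
vertex 1.033 1.092 -2.647
endloop
endfacet
facet normal 0.125 -0.121 0.985
outer loop
vertex 0.627 0.584 -2.658
vertex 1.033 1.092 -2.647
vertex -0.602 1.975 -2.331
endloop
endfacet

endsolid


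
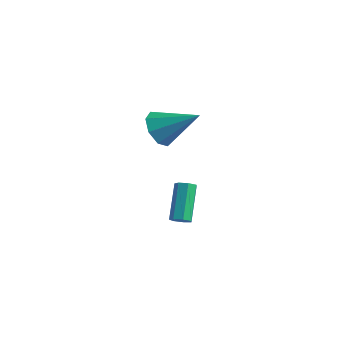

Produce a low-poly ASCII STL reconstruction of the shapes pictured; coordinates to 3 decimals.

solid 
facet normal 0.362 -0.596 -0.717
outer loop
vertex -0.375 -1.047 -4.622
vertex -0.655 -1.443 -4.434
vertex -0.79 -1.092 -4.794
endloop
endfacet
facet normal 0.156 0.796 -0.584
outer loop
vertex -0.375 -1.047 -4.622
vertex -0.79 -1.092 -4.794
vertex -1.104 0.158 -3.174
endloop
endfacet
facet normal 0.156 0.796 -0.584
outer loop
vertex -1.104 0.158 -3.174
vertex -0.79 -1.092 -4.794
vertex -1.519 0.113 -3.346
endloop
endfacet
facet normal -0.361 0.598 0.716
outer loop
vertex -1.104 0.158 -3.174
vertex -1.519 0.113 -3.346
vertex -1.385 -0.237 -2.986
endloop
endfacet
facet normal 0.359 -0.597 -0.717
outer loop
vertex -0.79 -1.092 -4.794
vertex -0.655 -1.443 -4.434
vertex -1.104 -1.401 -4.694
endloop
endfacet
facet normal -0.622 0.418 -0.662
outer loop
vertex -0.79 -1.092 -4.794
vertex -1.104 -1.401 -4.694
vertex -1.519 0.113 -3.346
endloop
endfacet
facet normal -0.621 0.419 -0.662
outer loop
vertex -1.519 0.113 -3.346
vertex -1.104 -1.401 -4.694
vertex -1.833 -0.196 -3.247
endloop
endfacet
facet normal -0.362 0.597 0.716
outer loop
vertex -1.519 0.113 -3.346
vertex -1.833 -0.196 -3.247
vertex -1.385 -0.237 -2.986
endloop
endfacet
facet normal 0.359 -0.597 -0.717
outer loop
vertex -1.104 -1.401 -4.694
vertex -0.655 -1.443 -4.434
vertex -1.08 -1.741 -4.399
endloop
endfacet
facet normal -0.931 -0.274 -0.241
outer loop
vertex -1.104 -1.401 -4.694
vertex -1.08 -1.741 -4.399
vertex -1.833 -0.196 -3.247
endloop
endfacet
facet normal -0.931 -0.275 -0.240
outer loop
vertex -1.833 -0.196 -3.247
vertex -1.08 -1.741 -4.399
vertex -1.809 -0.536 -2.951
endloop
endfacet
facet normal -0.362 0.597 0.716
outer loop
vertex -1.833 -0.196 -3.247
vertex -1.809 -0.536 -2.951
vertex -1.385 -0.237 -2.986
endloop
endfacet
facet normal 0.360 -0.597 -0.717
outer loop
vertex -1.08 -1.741 -4.399
vertex -0.655 -1.443 -4.434
vertex -0.736 -1.857 -4.13
endloop
endfacet
facet normal -0.539 -0.761 0.362
outer loop
vertex -1.08 -1.741 -4.399
vertex -0.736 -1.857 -4.13
vertex -1.809 -0.536 -2.951
endloop
endfacet
facet normal -0.539 -0.761 0.362
outer loop
vertex -1.809 -0.536 -2.951
vertex -0.736 -1.857 -4.13
vertex -1.466 -0.651 -2.682
endloop
endfacet
facet normal -0.362 0.597 0.716
outer loop
vertex -1.809 -0.536 -2.951
vertex -1.466 -0.651 -2.682
vertex -1.385 -0.237 -2.986
endloop
endfacet
facet normal 0.362 -0.597 -0.716
outer loop
vertex -0.736 -1.857 -4.13
vertex -0.655 -1.443 -4.434
vertex -0.332 -1.66 -4.09
endloop
endfacet
facet normal 0.260 -0.674 0.692
outer loop
vertex -0.736 -1.857 -4.13
vertex -0.332 -1.66 -4.09
vertex -1.466 -0.651 -2.682
endloop
endfacet
facet normal 0.258 -0.675 0.691
outer loop
vertex -1.466 -0.651 -2.682
vertex -0.332 -1.66 -4.09
vertex -1.061 -0.455 -2.642
endloop
endfacet
facet normal -0.360 0.597 0.717
outer loop
vertex -1.466 -0.651 -2.682
vertex -1.061 -0.455 -2.642
vertex -1.385 -0.237 -2.986
endloop
endfacet
facet normal 0.361 -0.597 -0.716
outer loop
vertex -0.332 -1.66 -4.09
vertex -0.655 -1.443 -4.434
vertex -0.171 -1.3 -4.309
endloop
endfacet
facet normal 0.862 -0.081 0.501
outer loop
vertex -0.332 -1.66 -4.09
vertex -0.171 -1.3 -4.309
vertex -1.061 -0.455 -2.642
endloop
endfacet
facet normal 0.862 -0.081 0.501
outer loop
vertex -1.061 -0.455 -2.642
vertex -0.171 -1.3 -4.309
vertex -0.9 -0.095 -2.861
endloop
endfacet
facet normal -0.360 0.597 0.717
outer loop
vertex -1.061 -0.455 -2.642
vertex -0.9 -0.095 -2.861
vertex -1.385 -0.237 -2.986
endloop
endfacet
facet normal 0.361 -0.596 -0.717
outer loop
vertex -0.171 -1.3 -4.309
vertex -0.655 -1.443 -4.434
vertex -0.375 -1.047 -4.622
endloop
endfacet
facet normal 0.816 0.574 -0.067
outer loop
vertex -0.171 -1.3 -4.309
vertex -0.375 -1.047 -4.622
vertex -0.9 -0.095 -2.861
endloop
endfacet
facet normal 0.816 0.574 -0.067
outer loop
vertex -0.9 -0.095 -2.861
vertex -0.375 -1.047 -4.622
vertex -1.104 0.158 -3.174
endloop
endfacet
facet normal -0.360 0.597 0.717
outer loop
vertex -0.9 -0.095 -2.861
vertex -1.104 0.158 -3.174
vertex -1.385 -0.237 -2.986
endloop
endfacet
facet normal -0.755 -0.373 -0.539
outer loop
vertex -0.935 -1.992 0.636
vertex -1.555 -1.852 1.407
vertex -1.266 -1.303 0.623
endloop
endfacet
facet normal 0.750 0.350 -0.561
outer loop
vertex -0.935 -1.992 0.636
vertex -1.266 -1.303 0.623
vertex 0.075 -1.048 2.573
endloop
endfacet
facet normal -0.755 -0.373 -0.539
outer loop
vertex -1.266 -1.303 0.623
vertex -1.555 -1.852 1.407
vertex -1.767 -0.935 1.07
endloop
endfacet
facet normal 0.336 0.876 -0.345
outer loop
vertex -1.266 -1.303 0.623
vertex -1.767 -0.935 1.07
vertex 0.075 -1.048 2.573
endloop
endfacet
facet normal -0.755 -0.373 -0.540
outer loop
vertex -1.767 -0.935 1.07
vertex -1.555 -1.852 1.407
vertex -2.144 -1.104 1.714
endloop
endfacet
facet normal -0.101 0.975 0.197
outer loop
vertex -1.767 -0.935 1.07
vertex -2.144 -1.104 1.714
vertex 0.075 -1.048 2.573
endloop
endfacet
facet normal -0.755 -0.373 -0.540
outer loop
vertex -2.144 -1.104 1.714
vertex -1.555 -1.852 1.407
vertex -2.176 -1.712 2.178
endloop
endfacet
facet normal -0.305 0.588 0.749
outer loop
vertex -2.144 -1.104 1.714
vertex -2.176 -1.712 2.178
vertex 0.075 -1.048 2.573
endloop
endfacet
facet normal -0.755 -0.372 -0.540
outer loop
vertex -2.176 -1.712 2.178
vertex -1.555 -1.852 1.407
vertex -1.845 -2.402 2.191
endloop
endfacet
facet normal -0.156 -0.056 0.986
outer loop
vertex -2.176 -1.712 2.178
vertex -1.845 -2.402 2.191
vertex 0.075 -1.048 2.573
endloop
endfacet
facet normal -0.755 -0.372 -0.540
outer loop
vertex -1.845 -2.402 2.191
vertex -1.555 -1.852 1.407
vertex -1.344 -2.77 1.744
endloop
endfacet
facet normal 0.258 -0.584 0.770
outer loop
vertex -1.845 -2.402 2.191
vertex -1.344 -2.77 1.744
vertex 0.075 -1.048 2.573
endloop
endfacet
facet normal -0.755 -0.372 -0.540
outer loop
vertex -1.344 -2.77 1.744
vertex -1.555 -1.852 1.407
vertex -0.967 -2.6 1.1
endloop
endfacet
facet normal 0.695 -0.682 0.227
outer loop
vertex -1.344 -2.77 1.744
vertex -0.967 -2.6 1.1
vertex 0.075 -1.048 2.573
endloop
endfacet
facet normal -0.755 -0.372 -0.540
outer loop
vertex -0.967 -2.6 1.1
vertex -1.555 -1.852 1.407
vertex -0.935 -1.992 0.636
endloop
endfacet
facet normal 0.899 -0.295 -0.325
outer loop
vertex -0.967 -2.6 1.1
vertex -0.935 -1.992 0.636
vertex 0.075 -1.048 2.573
endloop
endfacet

endsolid


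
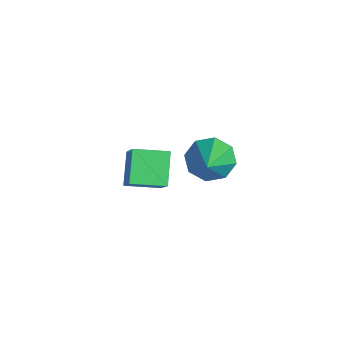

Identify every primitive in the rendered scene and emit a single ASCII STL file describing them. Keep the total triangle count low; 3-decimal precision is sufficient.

solid 
facet normal -0.731 0.354 -0.583
outer loop
vertex 2.015 1.412 0.163
vertex 1.595 0.69 0.251
vertex 1.616 1.419 0.668
endloop
endfacet
facet normal 0.521 0.754 0.401
outer loop
vertex 2.015 1.412 0.163
vertex 1.616 1.419 0.668
vertex 3.125 -0.05 1.469
endloop
endfacet
facet normal -0.731 0.354 -0.583
outer loop
vertex 1.616 1.419 0.668
vertex 1.595 0.69 0.251
vertex 1.205 0.998 0.928
endloop
endfacet
facet normal 0.031 0.503 0.864
outer loop
vertex 1.616 1.419 0.668
vertex 1.205 0.998 0.928
vertex 3.125 -0.05 1.469
endloop
endfacet
facet normal -0.732 0.353 -0.582
outer loop
vertex 1.205 0.998 0.928
vertex 1.595 0.69 0.251
vertex 1.023 0.397 0.792
endloop
endfacet
facet normal -0.326 -0.114 0.938
outer loop
vertex 1.205 0.998 0.928
vertex 1.023 0.397 0.792
vertex 3.125 -0.05 1.469
endloop
endfacet
facet normal -0.732 0.353 -0.583
outer loop
vertex 1.023 0.397 0.792
vertex 1.595 0.69 0.251
vertex 1.176 -0.033 0.339
endloop
endfacet
facet normal -0.344 -0.736 0.583
outer loop
vertex 1.023 0.397 0.792
vertex 1.176 -0.033 0.339
vertex 3.125 -0.05 1.469
endloop
endfacet
facet normal -0.732 0.353 -0.583
outer loop
vertex 1.176 -0.033 0.339
vertex 1.595 0.69 0.251
vertex 1.574 -0.04 -0.165
endloop
endfacet
facet normal -0.012 -1.000 0.005
outer loop
vertex 1.176 -0.033 0.339
vertex 1.574 -0.04 -0.165
vertex 3.125 -0.05 1.469
endloop
endfacet
facet normal -0.732 0.353 -0.583
outer loop
vertex 1.574 -0.04 -0.165
vertex 1.595 0.69 0.251
vertex 1.985 0.381 -0.426
endloop
endfacet
facet normal 0.477 -0.750 -0.458
outer loop
vertex 1.574 -0.04 -0.165
vertex 1.985 0.381 -0.426
vertex 3.125 -0.05 1.469
endloop
endfacet
facet normal -0.732 0.353 -0.583
outer loop
vertex 1.985 0.381 -0.426
vertex 1.595 0.69 0.251
vertex 2.167 0.982 -0.29
endloop
endfacet
facet normal 0.836 -0.132 -0.533
outer loop
vertex 1.985 0.381 -0.426
vertex 2.167 0.982 -0.29
vertex 3.125 -0.05 1.469
endloop
endfacet
facet normal -0.732 0.355 -0.582
outer loop
vertex 2.167 0.982 -0.29
vertex 1.595 0.69 0.251
vertex 2.015 1.412 0.163
endloop
endfacet
facet normal 0.854 0.489 -0.178
outer loop
vertex 2.167 0.982 -0.29
vertex 2.015 1.412 0.163
vertex 3.125 -0.05 1.469
endloop
endfacet
facet normal -0.660 0.327 0.677
outer loop
vertex -0.964 -1.014 -0.898
vertex -0.557 0.166 -1.071
vertex -2.294 -0.764 -2.316
endloop
endfacet
facet normal -0.323 -0.936 0.138
outer loop
vertex -1.403 -1.206 -3.229
vertex -0.964 -1.014 -0.898
vertex -2.294 -0.764 -2.316
endloop
endfacet
facet normal -0.660 0.327 0.677
outer loop
vertex -2.294 -0.764 -2.316
vertex -0.557 0.166 -1.071
vertex -1.887 0.416 -2.489
endloop
endfacet
facet normal -0.678 0.128 -0.724
outer loop
vertex -1.887 0.416 -2.489
vertex -1.403 -1.206 -3.229
vertex -2.294 -0.764 -2.316
endloop
endfacet
facet normal 0.678 -0.128 0.724
outer loop
vertex -0.964 -1.014 -0.898
vertex 0.334 -0.276 -1.984
vertex -0.557 0.166 -1.071
endloop
endfacet
facet normal -0.323 -0.936 0.138
outer loop
vertex -0.073 -1.456 -1.811
vertex -0.964 -1.014 -0.898
vertex -1.403 -1.206 -3.229
endloop
endfacet
facet normal 0.678 -0.128 0.724
outer loop
vertex -0.073 -1.456 -1.811
vertex 0.334 -0.276 -1.984
vertex -0.964 -1.014 -0.898
endloop
endfacet
facet normal 0.323 0.936 -0.138
outer loop
vertex -0.557 0.166 -1.071
vertex 0.334 -0.276 -1.984
vertex -1.887 0.416 -2.489
endloop
endfacet
facet normal -0.678 0.128 -0.724
outer loop
vertex -0.996 -0.026 -3.402
vertex -1.403 -1.206 -3.229
vertex -1.887 0.416 -2.489
endloop
endfacet
facet normal 0.323 0.936 -0.138
outer loop
vertex -1.887 0.416 -2.489
vertex 0.334 -0.276 -1.984
vertex -0.996 -0.026 -3.402
endloop
endfacet
facet normal 0.660 -0.327 -0.677
outer loop
vertex -0.996 -0.026 -3.402
vertex -0.073 -1.456 -1.811
vertex -1.403 -1.206 -3.229
endloop
endfacet
facet normal 0.660 -0.327 -0.677
outer loop
vertex 0.334 -0.276 -1.984
vertex -0.073 -1.456 -1.811
vertex -0.996 -0.026 -3.402
endloop
endfacet

endsolid


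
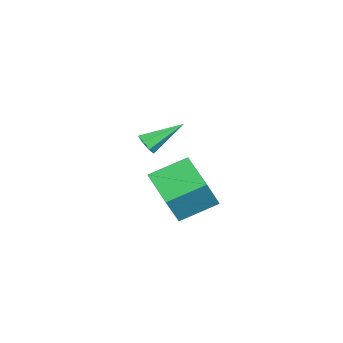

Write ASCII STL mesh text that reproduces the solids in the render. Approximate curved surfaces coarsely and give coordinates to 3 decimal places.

solid 
facet normal 0.394 -0.741 -0.544
outer loop
vertex 0.897 -1.628 3.383
vertex 0.45 -1.873 3.393
vertex 0.619 -1.533 3.052
endloop
endfacet
facet normal 0.544 0.809 -0.225
outer loop
vertex 0.897 -1.628 3.383
vertex 0.619 -1.533 3.052
vertex -0.21 -0.627 4.307
endloop
endfacet
facet normal 0.392 -0.741 -0.545
outer loop
vertex 0.619 -1.533 3.052
vertex 0.45 -1.873 3.393
vertex 0.213 -1.693 2.978
endloop
endfacet
facet normal -0.174 0.741 -0.649
outer loop
vertex 0.619 -1.533 3.052
vertex 0.213 -1.693 2.978
vertex -0.21 -0.627 4.307
endloop
endfacet
facet normal 0.393 -0.740 -0.546
outer loop
vertex 0.213 -1.693 2.978
vertex 0.45 -1.873 3.393
vertex -0.014 -1.989 3.216
endloop
endfacet
facet normal -0.840 0.261 -0.476
outer loop
vertex 0.213 -1.693 2.978
vertex -0.014 -1.989 3.216
vertex -0.21 -0.627 4.307
endloop
endfacet
facet normal 0.393 -0.741 -0.545
outer loop
vertex -0.014 -1.989 3.216
vertex 0.45 -1.873 3.393
vertex 0.108 -2.197 3.587
endloop
endfacet
facet normal -0.950 -0.267 0.163
outer loop
vertex -0.014 -1.989 3.216
vertex 0.108 -2.197 3.587
vertex -0.21 -0.627 4.307
endloop
endfacet
facet normal 0.393 -0.741 -0.544
outer loop
vertex 0.108 -2.197 3.587
vertex 0.45 -1.873 3.393
vertex 0.487 -2.161 3.812
endloop
endfacet
facet normal -0.425 -0.447 0.787
outer loop
vertex 0.108 -2.197 3.587
vertex 0.487 -2.161 3.812
vertex -0.21 -0.627 4.307
endloop
endfacet
facet normal 0.392 -0.742 -0.544
outer loop
vertex 0.487 -2.161 3.812
vertex 0.45 -1.873 3.393
vertex 0.839 -1.908 3.721
endloop
endfacet
facet normal 0.343 -0.144 0.928
outer loop
vertex 0.487 -2.161 3.812
vertex 0.839 -1.908 3.721
vertex -0.21 -0.627 4.307
endloop
endfacet
facet normal 0.393 -0.740 -0.546
outer loop
vertex 0.839 -1.908 3.721
vertex 0.45 -1.873 3.393
vertex 0.897 -1.628 3.383
endloop
endfacet
facet normal 0.774 0.416 0.477
outer loop
vertex 0.839 -1.908 3.721
vertex 0.897 -1.628 3.383
vertex -0.21 -0.627 4.307
endloop
endfacet
facet normal -0.469 0.175 -0.866
outer loop
vertex -3.416 -2.474 -1.522
vertex -4.26 -1.079 -0.784
vertex -1.967 -1.307 -2.071
endloop
endfacet
facet normal 0.471 -0.779 -0.413
outer loop
vertex -1.18 -1.601 -0.616
vertex -3.416 -2.474 -1.522
vertex -1.967 -1.307 -2.071
endloop
endfacet
facet normal -0.469 0.175 -0.866
outer loop
vertex -1.967 -1.307 -2.071
vertex -4.26 -1.079 -0.784
vertex -2.811 0.088 -1.332
endloop
endfacet
facet normal 0.747 0.602 -0.283
outer loop
vertex -2.811 0.088 -1.332
vertex -1.18 -1.601 -0.616
vertex -1.967 -1.307 -2.071
endloop
endfacet
facet normal -0.747 -0.602 0.283
outer loop
vertex -3.416 -2.474 -1.522
vertex -3.473 -1.373 0.671
vertex -4.26 -1.079 -0.784
endloop
endfacet
facet normal 0.472 -0.779 -0.413
outer loop
vertex -2.629 -2.768 -0.068
vertex -3.416 -2.474 -1.522
vertex -1.18 -1.601 -0.616
endloop
endfacet
facet normal -0.747 -0.602 0.283
outer loop
vertex -2.629 -2.768 -0.068
vertex -3.473 -1.373 0.671
vertex -3.416 -2.474 -1.522
endloop
endfacet
facet normal -0.472 0.779 0.413
outer loop
vertex -4.26 -1.079 -0.784
vertex -3.473 -1.373 0.671
vertex -2.811 0.088 -1.332
endloop
endfacet
facet normal 0.747 0.602 -0.283
outer loop
vertex -2.024 -0.206 0.122
vertex -1.18 -1.601 -0.616
vertex -2.811 0.088 -1.332
endloop
endfacet
facet normal -0.471 0.779 0.413
outer loop
vertex -2.811 0.088 -1.332
vertex -3.473 -1.373 0.671
vertex -2.024 -0.206 0.122
endloop
endfacet
facet normal 0.468 -0.175 0.866
outer loop
vertex -2.024 -0.206 0.122
vertex -2.629 -2.768 -0.068
vertex -1.18 -1.601 -0.616
endloop
endfacet
facet normal 0.469 -0.175 0.866
outer loop
vertex -3.473 -1.373 0.671
vertex -2.629 -2.768 -0.068
vertex -2.024 -0.206 0.122
endloop
endfacet

endsolid


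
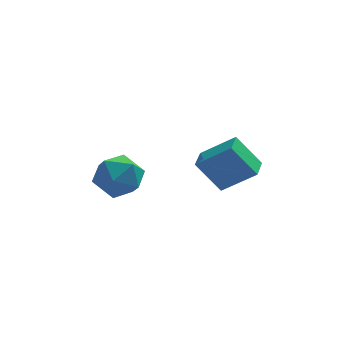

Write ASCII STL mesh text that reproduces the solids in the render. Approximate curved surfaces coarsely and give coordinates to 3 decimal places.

solid 
facet normal -0.891 0.337 -0.305
outer loop
vertex -2.004 -0.962 1.14
vertex -2.525 -1.571 1.988
vertex -2.178 -0.475 2.186
endloop
endfacet
facet normal -0.377 0.814 -0.442
outer loop
vertex -2.004 -0.962 1.14
vertex -2.178 -0.475 2.186
vertex -1.167 -0.31 1.626
endloop
endfacet
facet normal 0.109 0.500 -0.859
outer loop
vertex -2.004 -0.962 1.14
vertex -1.167 -0.31 1.626
vertex -0.89 -1.304 1.082
endloop
endfacet
facet normal -0.103 -0.169 -0.980
outer loop
vertex -2.004 -0.962 1.14
vertex -0.89 -1.304 1.082
vertex -1.729 -2.084 1.305
endloop
endfacet
facet normal -0.721 -0.271 -0.638
outer loop
vertex -2.004 -0.962 1.14
vertex -1.729 -2.084 1.305
vertex -2.525 -1.571 1.988
endloop
endfacet
facet normal -0.063 0.982 0.176
outer loop
vertex -1.167 -0.31 1.626
vertex -2.178 -0.475 2.186
vertex -1.171 -0.516 2.775
endloop
endfacet
facet normal -0.893 0.211 0.398
outer loop
vertex -2.178 -0.475 2.186
vertex -2.525 -1.571 1.988
vertex -2.01 -1.296 2.998
endloop
endfacet
facet normal -0.619 -0.773 -0.141
outer loop
vertex -2.525 -1.571 1.988
vertex -1.729 -2.084 1.305
vertex -1.733 -2.29 2.454
endloop
endfacet
facet normal 0.382 -0.609 -0.695
outer loop
vertex -1.729 -2.084 1.305
vertex -0.89 -1.304 1.082
vertex -0.722 -2.125 1.894
endloop
endfacet
facet normal 0.725 0.475 -0.499
outer loop
vertex -0.89 -1.304 1.082
vertex -1.167 -0.31 1.626
vertex -0.375 -1.029 2.092
endloop
endfacet
facet normal 0.103 0.169 0.980
outer loop
vertex -0.896 -1.638 2.94
vertex -1.171 -0.516 2.775
vertex -2.01 -1.296 2.998
endloop
endfacet
facet normal -0.109 -0.500 0.859
outer loop
vertex -0.896 -1.638 2.94
vertex -2.01 -1.296 2.998
vertex -1.733 -2.29 2.454
endloop
endfacet
facet normal 0.377 -0.814 0.442
outer loop
vertex -0.896 -1.638 2.94
vertex -1.733 -2.29 2.454
vertex -0.722 -2.125 1.894
endloop
endfacet
facet normal 0.891 -0.337 0.305
outer loop
vertex -0.896 -1.638 2.94
vertex -0.722 -2.125 1.894
vertex -0.375 -1.029 2.092
endloop
endfacet
facet normal 0.721 0.271 0.638
outer loop
vertex -0.896 -1.638 2.94
vertex -0.375 -1.029 2.092
vertex -1.171 -0.516 2.775
endloop
endfacet
facet normal -0.382 0.609 0.695
outer loop
vertex -2.01 -1.296 2.998
vertex -1.171 -0.516 2.775
vertex -2.178 -0.475 2.186
endloop
endfacet
facet normal -0.725 -0.475 0.499
outer loop
vertex -1.733 -2.29 2.454
vertex -2.01 -1.296 2.998
vertex -2.525 -1.571 1.988
endloop
endfacet
facet normal 0.063 -0.982 -0.176
outer loop
vertex -0.722 -2.125 1.894
vertex -1.733 -2.29 2.454
vertex -1.729 -2.084 1.305
endloop
endfacet
facet normal 0.893 -0.211 -0.398
outer loop
vertex -0.375 -1.029 2.092
vertex -0.722 -2.125 1.894
vertex -0.89 -1.304 1.082
endloop
endfacet
facet normal 0.619 0.773 0.141
outer loop
vertex -1.171 -0.516 2.775
vertex -0.375 -1.029 2.092
vertex -1.167 -0.31 1.626
endloop
endfacet
facet normal -0.756 0.216 -0.618
outer loop
vertex 1.418 -2.91 3.616
vertex 1.744 -1.892 3.573
vertex 2.403 -3.282 2.281
endloop
endfacet
facet normal -0.305 -0.952 0.040
outer loop
vertex 3.756 -3.668 3.387
vertex 1.418 -2.91 3.616
vertex 2.403 -3.282 2.281
endloop
endfacet
facet normal -0.756 0.216 -0.618
outer loop
vertex 2.403 -3.282 2.281
vertex 1.744 -1.892 3.573
vertex 2.729 -2.263 2.238
endloop
endfacet
facet normal 0.579 -0.219 -0.785
outer loop
vertex 2.729 -2.263 2.238
vertex 3.756 -3.668 3.387
vertex 2.403 -3.282 2.281
endloop
endfacet
facet normal -0.579 0.219 0.785
outer loop
vertex 1.418 -2.91 3.616
vertex 3.097 -2.278 4.679
vertex 1.744 -1.892 3.573
endloop
endfacet
facet normal -0.305 -0.952 0.040
outer loop
vertex 2.771 -3.297 4.722
vertex 1.418 -2.91 3.616
vertex 3.756 -3.668 3.387
endloop
endfacet
facet normal -0.579 0.218 0.785
outer loop
vertex 2.771 -3.297 4.722
vertex 3.097 -2.278 4.679
vertex 1.418 -2.91 3.616
endloop
endfacet
facet normal 0.304 0.952 -0.040
outer loop
vertex 1.744 -1.892 3.573
vertex 3.097 -2.278 4.679
vertex 2.729 -2.263 2.238
endloop
endfacet
facet normal 0.579 -0.219 -0.785
outer loop
vertex 4.082 -2.65 3.344
vertex 3.756 -3.668 3.387
vertex 2.729 -2.263 2.238
endloop
endfacet
facet normal 0.305 0.952 -0.040
outer loop
vertex 2.729 -2.263 2.238
vertex 3.097 -2.278 4.679
vertex 4.082 -2.65 3.344
endloop
endfacet
facet normal 0.756 -0.216 0.618
outer loop
vertex 4.082 -2.65 3.344
vertex 2.771 -3.297 4.722
vertex 3.756 -3.668 3.387
endloop
endfacet
facet normal 0.756 -0.216 0.618
outer loop
vertex 3.097 -2.278 4.679
vertex 2.771 -3.297 4.722
vertex 4.082 -2.65 3.344
endloop
endfacet

endsolid


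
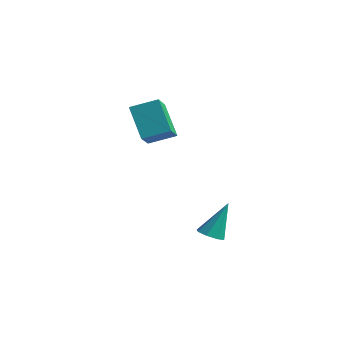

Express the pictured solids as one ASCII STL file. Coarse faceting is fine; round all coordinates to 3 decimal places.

solid 
facet normal -0.551 0.676 -0.489
outer loop
vertex -1.894 -0.534 3.074
vertex -1.032 0.532 3.577
vertex -0.678 -0.738 1.424
endloop
endfacet
facet normal -0.590 -0.730 -0.345
outer loop
vertex 0.132 -1.732 2.143
vertex -1.894 -0.534 3.074
vertex -0.678 -0.738 1.424
endloop
endfacet
facet normal -0.551 0.676 -0.489
outer loop
vertex -0.678 -0.738 1.424
vertex -1.032 0.532 3.577
vertex 0.183 0.328 1.927
endloop
endfacet
facet normal 0.590 -0.099 -0.801
outer loop
vertex 0.183 0.328 1.927
vertex 0.132 -1.732 2.143
vertex -0.678 -0.738 1.424
endloop
endfacet
facet normal -0.590 0.099 0.801
outer loop
vertex -1.894 -0.534 3.074
vertex -0.222 -0.462 4.296
vertex -1.032 0.532 3.577
endloop
endfacet
facet normal -0.590 -0.730 -0.344
outer loop
vertex -1.083 -1.528 3.793
vertex -1.894 -0.534 3.074
vertex 0.132 -1.732 2.143
endloop
endfacet
facet normal -0.590 0.098 0.801
outer loop
vertex -1.083 -1.528 3.793
vertex -0.222 -0.462 4.296
vertex -1.894 -0.534 3.074
endloop
endfacet
facet normal 0.590 0.730 0.344
outer loop
vertex -1.032 0.532 3.577
vertex -0.222 -0.462 4.296
vertex 0.183 0.328 1.927
endloop
endfacet
facet normal 0.590 -0.099 -0.802
outer loop
vertex 0.994 -0.666 2.646
vertex 0.132 -1.732 2.143
vertex 0.183 0.328 1.927
endloop
endfacet
facet normal 0.590 0.730 0.344
outer loop
vertex 0.183 0.328 1.927
vertex -0.222 -0.462 4.296
vertex 0.994 -0.666 2.646
endloop
endfacet
facet normal 0.551 -0.676 0.489
outer loop
vertex 0.994 -0.666 2.646
vertex -1.083 -1.528 3.793
vertex 0.132 -1.732 2.143
endloop
endfacet
facet normal 0.551 -0.676 0.490
outer loop
vertex -0.222 -0.462 4.296
vertex -1.083 -1.528 3.793
vertex 0.994 -0.666 2.646
endloop
endfacet
facet normal -0.102 -0.425 -0.900
outer loop
vertex 4.449 -0.715 -3.139
vertex 3.765 -0.565 -3.132
vertex 4.342 -0.236 -3.353
endloop
endfacet
facet normal 0.960 0.260 0.102
outer loop
vertex 4.449 -0.715 -3.139
vertex 4.342 -0.236 -3.353
vertex 3.975 0.305 -1.288
endloop
endfacet
facet normal -0.102 -0.426 -0.899
outer loop
vertex 4.342 -0.236 -3.353
vertex 3.765 -0.565 -3.132
vertex 3.897 0.05 -3.438
endloop
endfacet
facet normal 0.553 0.825 -0.118
outer loop
vertex 4.342 -0.236 -3.353
vertex 3.897 0.05 -3.438
vertex 3.975 0.305 -1.288
endloop
endfacet
facet normal -0.103 -0.425 -0.899
outer loop
vertex 3.897 0.05 -3.438
vertex 3.765 -0.565 -3.132
vertex 3.375 -0.024 -3.343
endloop
endfacet
facet normal -0.159 0.981 -0.111
outer loop
vertex 3.897 0.05 -3.438
vertex 3.375 -0.024 -3.343
vertex 3.975 0.305 -1.288
endloop
endfacet
facet normal -0.102 -0.425 -0.900
outer loop
vertex 3.375 -0.024 -3.343
vertex 3.765 -0.565 -3.132
vertex 3.081 -0.415 -3.125
endloop
endfacet
facet normal -0.760 0.638 0.120
outer loop
vertex 3.375 -0.024 -3.343
vertex 3.081 -0.415 -3.125
vertex 3.975 0.305 -1.288
endloop
endfacet
facet normal -0.102 -0.424 -0.900
outer loop
vertex 3.081 -0.415 -3.125
vertex 3.765 -0.565 -3.132
vertex 3.188 -0.895 -2.911
endloop
endfacet
facet normal -0.898 -0.005 0.439
outer loop
vertex 3.081 -0.415 -3.125
vertex 3.188 -0.895 -2.911
vertex 3.975 0.305 -1.288
endloop
endfacet
facet normal -0.101 -0.425 -0.899
outer loop
vertex 3.188 -0.895 -2.911
vertex 3.765 -0.565 -3.132
vertex 3.633 -1.181 -2.826
endloop
endfacet
facet normal -0.492 -0.569 0.659
outer loop
vertex 3.188 -0.895 -2.911
vertex 3.633 -1.181 -2.826
vertex 3.975 0.305 -1.288
endloop
endfacet
facet normal -0.103 -0.425 -0.899
outer loop
vertex 3.633 -1.181 -2.826
vertex 3.765 -0.565 -3.132
vertex 4.155 -1.107 -2.921
endloop
endfacet
facet normal 0.221 -0.725 0.652
outer loop
vertex 3.633 -1.181 -2.826
vertex 4.155 -1.107 -2.921
vertex 3.975 0.305 -1.288
endloop
endfacet
facet normal -0.102 -0.424 -0.900
outer loop
vertex 4.155 -1.107 -2.921
vertex 3.765 -0.565 -3.132
vertex 4.449 -0.715 -3.139
endloop
endfacet
facet normal 0.822 -0.382 0.421
outer loop
vertex 4.155 -1.107 -2.921
vertex 4.449 -0.715 -3.139
vertex 3.975 0.305 -1.288
endloop
endfacet

endsolid
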